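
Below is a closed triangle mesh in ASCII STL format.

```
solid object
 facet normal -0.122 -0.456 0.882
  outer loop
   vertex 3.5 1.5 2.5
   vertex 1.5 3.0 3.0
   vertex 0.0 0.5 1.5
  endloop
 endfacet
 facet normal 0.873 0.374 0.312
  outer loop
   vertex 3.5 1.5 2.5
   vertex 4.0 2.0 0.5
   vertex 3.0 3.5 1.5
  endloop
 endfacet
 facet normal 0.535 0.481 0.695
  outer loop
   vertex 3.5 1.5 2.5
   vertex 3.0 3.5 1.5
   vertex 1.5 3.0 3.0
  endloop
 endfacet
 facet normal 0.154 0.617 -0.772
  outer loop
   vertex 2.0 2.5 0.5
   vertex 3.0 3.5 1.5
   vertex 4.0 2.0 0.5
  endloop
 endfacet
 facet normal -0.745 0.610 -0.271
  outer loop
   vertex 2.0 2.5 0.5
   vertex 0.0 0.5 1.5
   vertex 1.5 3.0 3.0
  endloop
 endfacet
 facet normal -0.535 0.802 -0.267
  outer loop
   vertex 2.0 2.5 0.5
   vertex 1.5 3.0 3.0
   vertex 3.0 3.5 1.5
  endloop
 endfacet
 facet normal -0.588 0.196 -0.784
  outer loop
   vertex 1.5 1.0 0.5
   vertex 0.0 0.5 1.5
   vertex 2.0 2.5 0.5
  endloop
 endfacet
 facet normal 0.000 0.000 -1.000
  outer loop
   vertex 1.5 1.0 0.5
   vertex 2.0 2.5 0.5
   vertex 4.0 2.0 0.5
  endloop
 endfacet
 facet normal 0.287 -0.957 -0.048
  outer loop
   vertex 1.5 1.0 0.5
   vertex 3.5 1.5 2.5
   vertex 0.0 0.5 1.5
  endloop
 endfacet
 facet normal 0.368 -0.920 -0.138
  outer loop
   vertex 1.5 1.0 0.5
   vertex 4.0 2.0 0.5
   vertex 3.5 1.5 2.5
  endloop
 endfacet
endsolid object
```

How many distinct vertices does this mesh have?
7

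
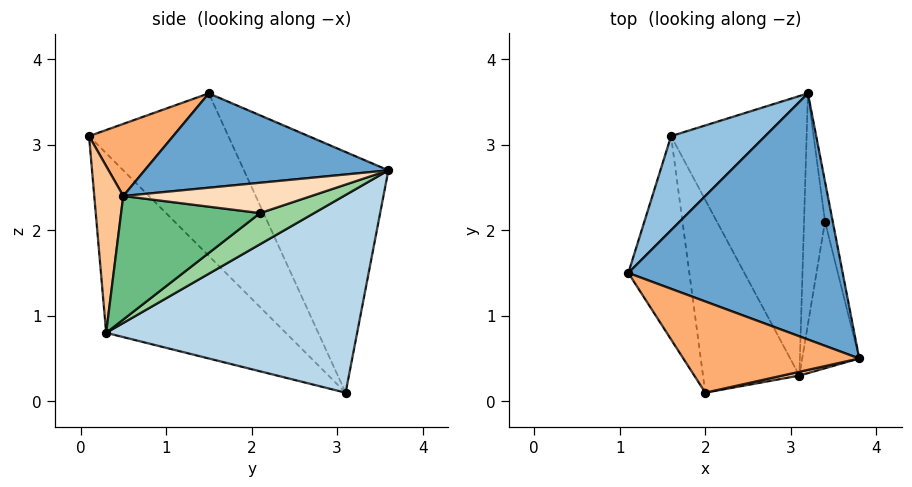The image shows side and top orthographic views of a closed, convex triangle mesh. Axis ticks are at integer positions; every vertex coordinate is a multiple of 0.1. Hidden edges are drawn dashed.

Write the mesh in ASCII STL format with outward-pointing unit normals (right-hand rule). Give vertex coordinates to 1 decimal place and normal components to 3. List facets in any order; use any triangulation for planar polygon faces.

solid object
 facet normal 0.403 -0.011 0.915
  outer loop
   vertex 3.2 3.6 2.7
   vertex 1.1 1.5 3.6
   vertex 3.8 0.5 2.4
  endloop
 endfacet
 facet normal -0.630 0.736 0.246
  outer loop
   vertex 1.6 3.1 0.1
   vertex 1.1 1.5 3.6
   vertex 3.2 3.6 2.7
  endloop
 endfacet
 facet normal 0.790 0.288 -0.541
  outer loop
   vertex 3.1 0.3 0.8
   vertex 1.6 3.1 0.1
   vertex 3.2 3.6 2.7
  endloop
 endfacet
 facet normal -0.845 -0.430 -0.317
  outer loop
   vertex 2.0 0.1 3.1
   vertex 1.1 1.5 3.6
   vertex 1.6 3.1 0.1
  endloop
 endfacet
 facet normal -0.759 -0.508 -0.407
  outer loop
   vertex 2.0 0.1 3.1
   vertex 1.6 3.1 0.1
   vertex 3.1 0.3 0.8
  endloop
 endfacet
 facet normal 0.378 -0.086 0.922
  outer loop
   vertex 2.0 0.1 3.1
   vertex 3.8 0.5 2.4
   vertex 1.1 1.5 3.6
  endloop
 endfacet
 facet normal 0.225 -0.974 0.023
  outer loop
   vertex 2.0 0.1 3.1
   vertex 3.1 0.3 0.8
   vertex 3.8 0.5 2.4
  endloop
 endfacet
 facet normal 0.948 0.207 -0.241
  outer loop
   vertex 3.4 2.1 2.2
   vertex 3.2 3.6 2.7
   vertex 3.8 0.5 2.4
  endloop
 endfacet
 facet normal 0.894 0.172 -0.413
  outer loop
   vertex 3.4 2.1 2.2
   vertex 3.8 0.5 2.4
   vertex 3.1 0.3 0.8
  endloop
 endfacet
 facet normal 0.795 0.285 -0.536
  outer loop
   vertex 3.4 2.1 2.2
   vertex 3.1 0.3 0.8
   vertex 3.2 3.6 2.7
  endloop
 endfacet
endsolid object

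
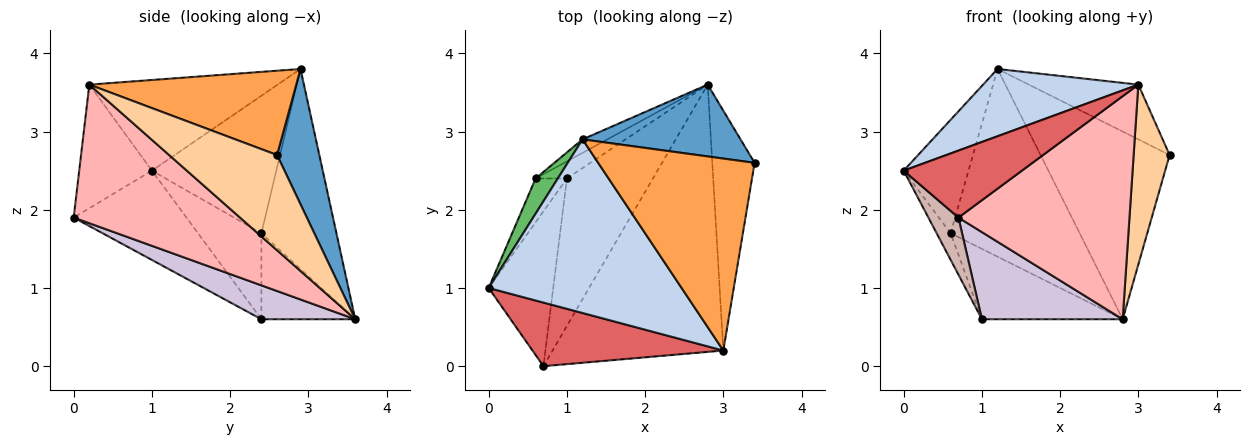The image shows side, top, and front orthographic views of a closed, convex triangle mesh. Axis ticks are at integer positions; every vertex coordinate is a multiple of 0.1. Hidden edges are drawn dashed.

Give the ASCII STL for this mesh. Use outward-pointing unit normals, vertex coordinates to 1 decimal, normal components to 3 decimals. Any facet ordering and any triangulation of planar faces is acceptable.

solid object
 facet normal 0.293 0.893 0.342
  outer loop
   vertex 2.8 3.6 0.6
   vertex 1.2 2.9 3.8
   vertex 3.4 2.6 2.7
  endloop
 endfacet
 facet normal -0.401 -0.331 0.854
  outer loop
   vertex 3.0 0.2 3.6
   vertex 1.2 2.9 3.8
   vertex 0.0 1.0 2.5
  endloop
 endfacet
 facet normal 0.460 0.243 0.854
  outer loop
   vertex 3.0 0.2 3.6
   vertex 3.4 2.6 2.7
   vertex 1.2 2.9 3.8
  endloop
 endfacet
 facet normal 0.874 -0.291 -0.389
  outer loop
   vertex 3.0 0.2 3.6
   vertex 2.8 3.6 0.6
   vertex 3.4 2.6 2.7
  endloop
 endfacet
 facet normal -0.878 0.457 0.142
  outer loop
   vertex 0.6 2.4 1.7
   vertex 0.0 1.0 2.5
   vertex 1.2 2.9 3.8
  endloop
 endfacet
 facet normal -0.502 0.863 -0.062
  outer loop
   vertex 0.6 2.4 1.7
   vertex 1.2 2.9 3.8
   vertex 2.8 3.6 0.6
  endloop
 endfacet
 facet normal -0.407 -0.662 0.629
  outer loop
   vertex 0.7 0.0 1.9
   vertex 3.0 0.2 3.6
   vertex 0.0 1.0 2.5
  endloop
 endfacet
 facet normal 0.529 -0.544 -0.652
  outer loop
   vertex 0.7 0.0 1.9
   vertex 2.8 3.6 0.6
   vertex 3.0 0.2 3.6
  endloop
 endfacet
 facet normal -0.544 0.816 -0.198
  outer loop
   vertex 1.0 2.4 0.6
   vertex 0.6 2.4 1.7
   vertex 2.8 3.6 0.6
  endloop
 endfacet
 facet normal 0.321 -0.482 -0.815
  outer loop
   vertex 1.0 2.4 0.6
   vertex 2.8 3.6 0.6
   vertex 0.7 0.0 1.9
  endloop
 endfacet
 facet normal -0.920 0.203 -0.335
  outer loop
   vertex 1.0 2.4 0.6
   vertex 0.0 1.0 2.5
   vertex 0.6 2.4 1.7
  endloop
 endfacet
 facet normal -0.792 -0.211 -0.573
  outer loop
   vertex 1.0 2.4 0.6
   vertex 0.7 0.0 1.9
   vertex 0.0 1.0 2.5
  endloop
 endfacet
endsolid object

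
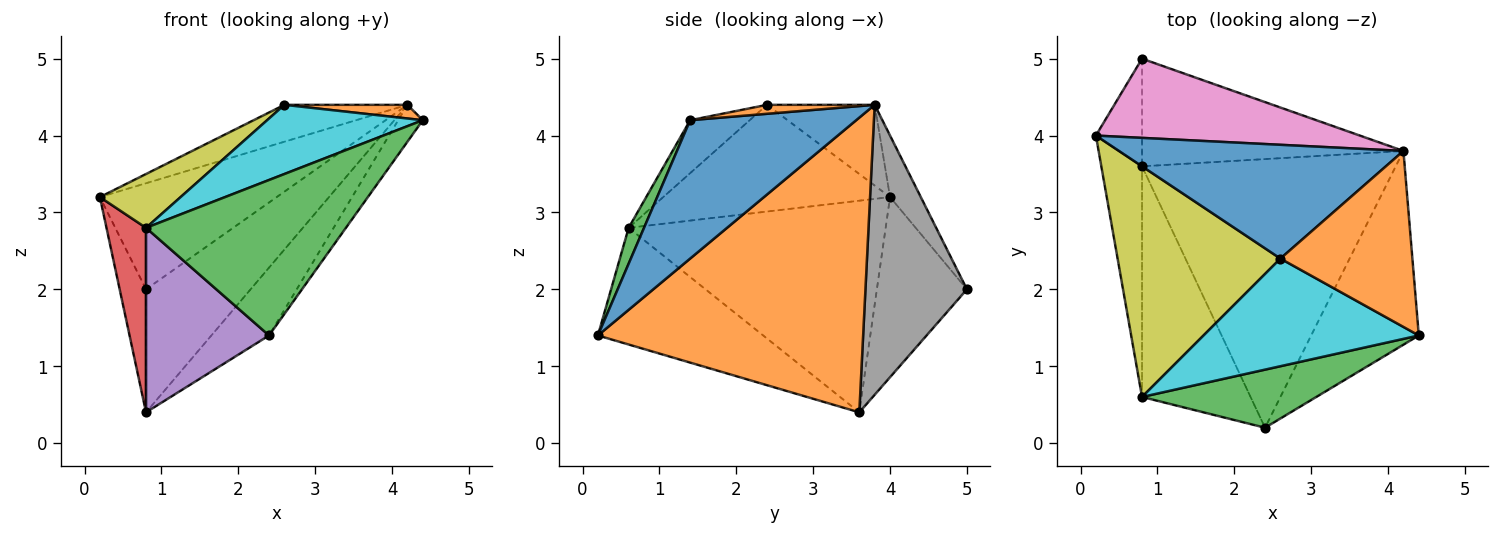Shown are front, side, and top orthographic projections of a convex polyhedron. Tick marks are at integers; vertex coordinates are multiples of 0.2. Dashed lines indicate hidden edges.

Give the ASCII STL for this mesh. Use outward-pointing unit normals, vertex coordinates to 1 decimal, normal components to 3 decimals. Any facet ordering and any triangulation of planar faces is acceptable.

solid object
 facet normal 0.784 0.116 -0.610
  outer loop
   vertex 4.2 3.8 4.4
   vertex 4.4 1.4 4.2
   vertex 2.4 0.2 1.4
  endloop
 endfacet
 facet normal 0.748 0.163 -0.644
  outer loop
   vertex 4.2 3.8 4.4
   vertex 2.4 0.2 1.4
   vertex 0.8 3.6 0.4
  endloop
 endfacet
 facet normal 0.072 -0.934 0.349
  outer loop
   vertex 0.8 0.6 2.8
   vertex 2.4 0.2 1.4
   vertex 4.4 1.4 4.2
  endloop
 endfacet
 facet normal -0.971 -0.149 -0.187
  outer loop
   vertex 0.8 0.6 2.8
   vertex 0.2 4.0 3.2
   vertex 0.8 3.6 0.4
  endloop
 endfacet
 facet normal -0.643 -0.478 -0.598
  outer loop
   vertex 0.8 0.6 2.8
   vertex 0.8 3.6 0.4
   vertex 2.4 0.2 1.4
  endloop
 endfacet
 facet normal -0.932 0.273 -0.239
  outer loop
   vertex 0.8 5.0 2.0
   vertex 0.8 3.6 0.4
   vertex 0.2 4.0 3.2
  endloop
 endfacet
 facet normal -0.138 0.794 0.592
  outer loop
   vertex 0.8 5.0 2.0
   vertex 0.2 4.0 3.2
   vertex 4.2 3.8 4.4
  endloop
 endfacet
 facet normal 0.590 0.608 -0.532
  outer loop
   vertex 0.8 5.0 2.0
   vertex 4.2 3.8 4.4
   vertex 0.8 3.6 0.4
  endloop
 endfacet
 facet normal -0.538 -0.192 0.821
  outer loop
   vertex 2.6 2.4 4.4
   vertex 0.2 4.0 3.2
   vertex 0.8 0.6 2.8
  endloop
 endfacet
 facet normal -0.203 -0.530 0.824
  outer loop
   vertex 2.6 2.4 4.4
   vertex 0.8 0.6 2.8
   vertex 4.4 1.4 4.2
  endloop
 endfacet
 facet normal -0.261 0.298 0.918
  outer loop
   vertex 2.6 2.4 4.4
   vertex 4.2 3.8 4.4
   vertex 0.2 4.0 3.2
  endloop
 endfacet
 facet normal 0.068 -0.077 0.995
  outer loop
   vertex 2.6 2.4 4.4
   vertex 4.4 1.4 4.2
   vertex 4.2 3.8 4.4
  endloop
 endfacet
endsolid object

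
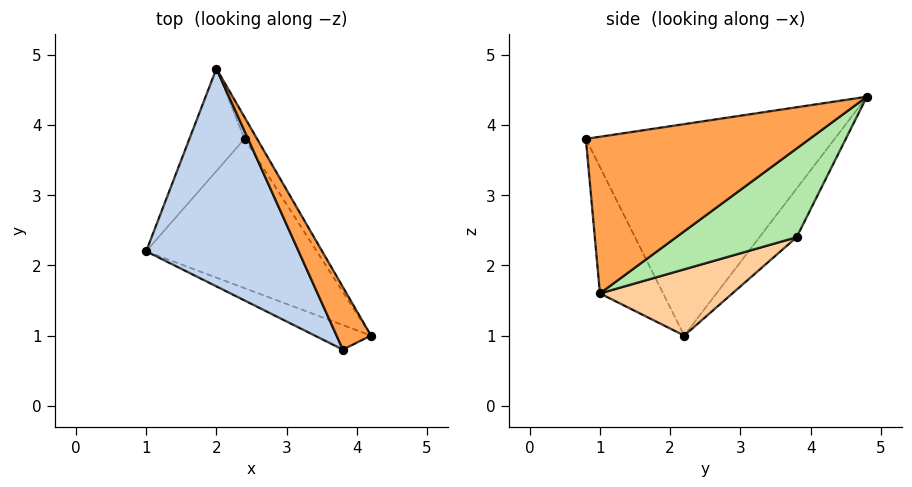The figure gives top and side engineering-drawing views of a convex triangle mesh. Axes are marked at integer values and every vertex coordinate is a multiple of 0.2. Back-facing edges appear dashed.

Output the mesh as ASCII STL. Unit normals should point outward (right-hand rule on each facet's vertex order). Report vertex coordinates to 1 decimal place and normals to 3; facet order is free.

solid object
 facet normal -0.324 -0.935 -0.144
  outer loop
   vertex 3.8 0.8 3.8
   vertex 1.0 2.2 1.0
   vertex 4.2 1.0 1.6
  endloop
 endfacet
 facet normal -0.739 -0.412 0.533
  outer loop
   vertex 3.8 0.8 3.8
   vertex 2.0 4.8 4.4
   vertex 1.0 2.2 1.0
  endloop
 endfacet
 facet normal 0.905 0.377 0.199
  outer loop
   vertex 3.8 0.8 3.8
   vertex 4.2 1.0 1.6
   vertex 2.0 4.8 4.4
  endloop
 endfacet
 facet normal 0.324 0.447 -0.834
  outer loop
   vertex 2.4 3.8 2.4
   vertex 4.2 1.0 1.6
   vertex 1.0 2.2 1.0
  endloop
 endfacet
 facet normal -0.416 0.777 -0.472
  outer loop
   vertex 2.4 3.8 2.4
   vertex 1.0 2.2 1.0
   vertex 2.0 4.8 4.4
  endloop
 endfacet
 facet normal 0.820 0.560 -0.116
  outer loop
   vertex 2.4 3.8 2.4
   vertex 2.0 4.8 4.4
   vertex 4.2 1.0 1.6
  endloop
 endfacet
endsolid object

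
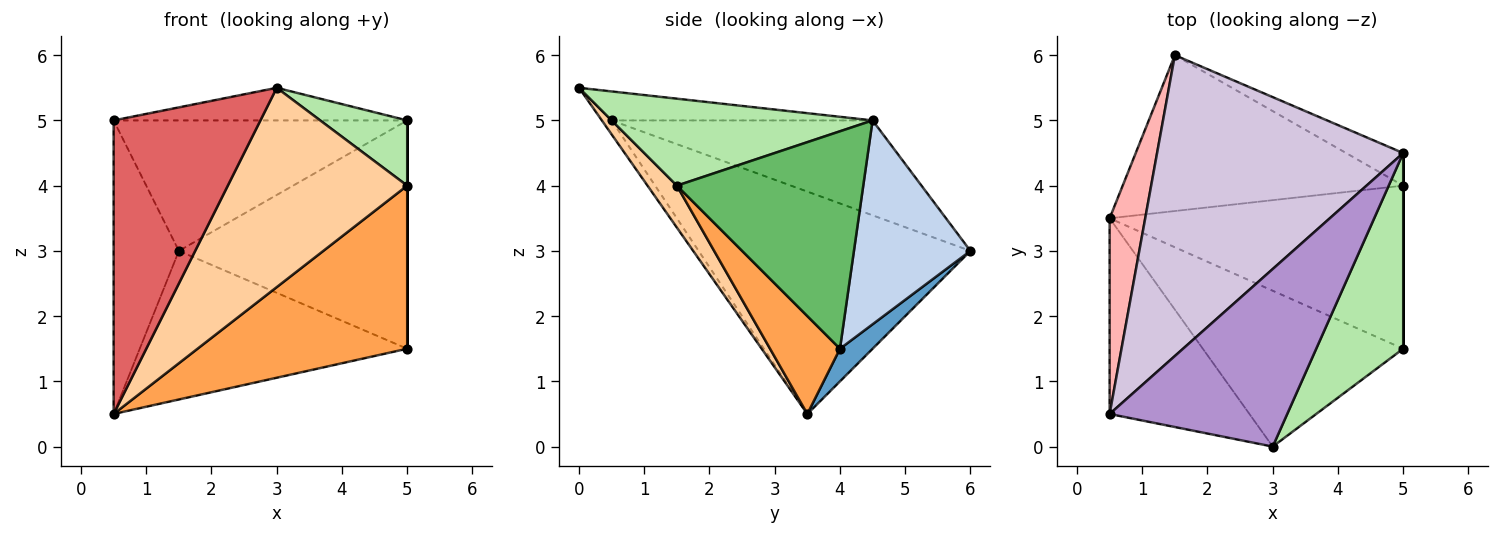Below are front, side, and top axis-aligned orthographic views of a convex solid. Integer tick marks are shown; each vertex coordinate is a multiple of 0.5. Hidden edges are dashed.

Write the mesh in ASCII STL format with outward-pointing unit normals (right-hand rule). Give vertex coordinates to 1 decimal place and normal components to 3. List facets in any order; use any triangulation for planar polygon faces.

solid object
 facet normal 0.084 0.688 -0.721
  outer loop
   vertex 1.5 6.0 3.0
   vertex 5.0 4.0 1.5
   vertex 0.5 3.5 0.5
  endloop
 endfacet
 facet normal 0.451 0.884 -0.126
  outer loop
   vertex 5.0 4.5 5.0
   vertex 5.0 4.0 1.5
   vertex 1.5 6.0 3.0
  endloop
 endfacet
 facet normal 0.229 -0.688 -0.688
  outer loop
   vertex 5.0 1.5 4.0
   vertex 0.5 3.5 0.5
   vertex 5.0 4.0 1.5
  endloop
 endfacet
 facet normal 0.128 -0.781 -0.611
  outer loop
   vertex 5.0 1.5 4.0
   vertex 3.0 0.0 5.5
   vertex 0.5 3.5 0.5
  endloop
 endfacet
 facet normal 1.000 0.000 0.000
  outer loop
   vertex 5.0 1.5 4.0
   vertex 5.0 4.0 1.5
   vertex 5.0 4.5 5.0
  endloop
 endfacet
 facet normal 0.688 -0.229 0.688
  outer loop
   vertex 5.0 1.5 4.0
   vertex 5.0 4.5 5.0
   vertex 3.0 0.0 5.5
  endloop
 endfacet
 facet normal -0.055 -0.831 -0.554
  outer loop
   vertex 0.5 0.5 5.0
   vertex 0.5 3.5 0.5
   vertex 3.0 0.0 5.5
  endloop
 endfacet
 facet normal -0.961 0.231 0.154
  outer loop
   vertex 0.5 0.5 5.0
   vertex 1.5 6.0 3.0
   vertex 0.5 3.5 0.5
  endloop
 endfacet
 facet normal -0.159 0.178 0.971
  outer loop
   vertex 0.5 0.5 5.0
   vertex 3.0 0.0 5.5
   vertex 5.0 4.5 5.0
  endloop
 endfacet
 facet normal -0.333 0.375 0.865
  outer loop
   vertex 0.5 0.5 5.0
   vertex 5.0 4.5 5.0
   vertex 1.5 6.0 3.0
  endloop
 endfacet
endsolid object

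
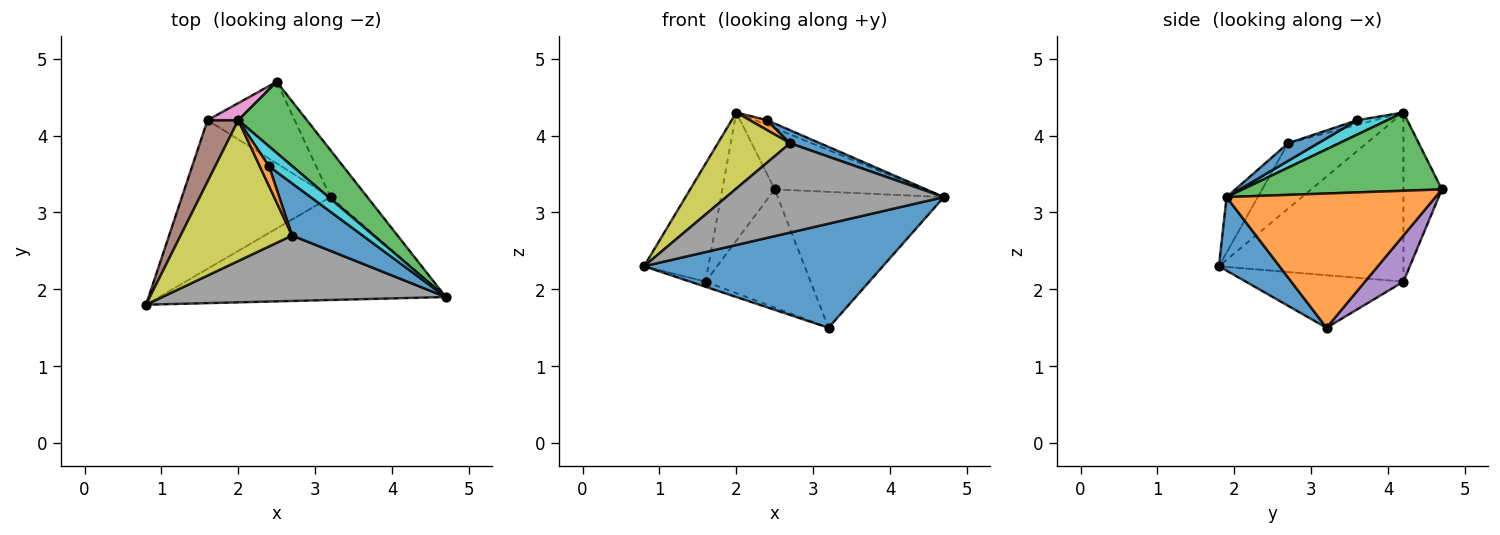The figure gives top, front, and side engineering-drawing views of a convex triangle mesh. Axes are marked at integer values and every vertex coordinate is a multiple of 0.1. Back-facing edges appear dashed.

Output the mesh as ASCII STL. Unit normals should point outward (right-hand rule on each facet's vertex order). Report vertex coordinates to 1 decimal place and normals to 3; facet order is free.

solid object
 facet normal 0.178 -0.700 -0.692
  outer loop
   vertex 3.2 3.2 1.5
   vertex 4.7 1.9 3.2
   vertex 0.8 1.8 2.3
  endloop
 endfacet
 facet normal 0.765 0.609 -0.210
  outer loop
   vertex 3.2 3.2 1.5
   vertex 2.5 4.7 3.3
   vertex 4.7 1.9 3.2
  endloop
 endfacet
 facet normal 0.654 0.493 0.574
  outer loop
   vertex 2.0 4.2 4.3
   vertex 4.7 1.9 3.2
   vertex 2.5 4.7 3.3
  endloop
 endfacet
 facet normal -0.333 0.032 -0.942
  outer loop
   vertex 1.6 4.2 2.1
   vertex 3.2 3.2 1.5
   vertex 0.8 1.8 2.3
  endloop
 endfacet
 facet normal 0.288 0.788 -0.544
  outer loop
   vertex 1.6 4.2 2.1
   vertex 2.5 4.7 3.3
   vertex 3.2 3.2 1.5
  endloop
 endfacet
 facet normal -0.931 0.324 0.169
  outer loop
   vertex 1.6 4.2 2.1
   vertex 0.8 1.8 2.3
   vertex 2.0 4.2 4.3
  endloop
 endfacet
 facet normal -0.588 0.802 0.107
  outer loop
   vertex 1.6 4.2 2.1
   vertex 2.0 4.2 4.3
   vertex 2.5 4.7 3.3
  endloop
 endfacet
 facet normal -0.115 -0.801 0.587
  outer loop
   vertex 2.7 2.7 3.9
   vertex 0.8 1.8 2.3
   vertex 4.7 1.9 3.2
  endloop
 endfacet
 facet normal -0.458 -0.422 0.782
  outer loop
   vertex 2.7 2.7 3.9
   vertex 2.0 4.2 4.3
   vertex 0.8 1.8 2.3
  endloop
 endfacet
 facet normal 0.513 0.203 0.834
  outer loop
   vertex 2.4 3.6 4.2
   vertex 4.7 1.9 3.2
   vertex 2.0 4.2 4.3
  endloop
 endfacet
 facet normal 0.236 -0.236 0.943
  outer loop
   vertex 2.4 3.6 4.2
   vertex 2.7 2.7 3.9
   vertex 4.7 1.9 3.2
  endloop
 endfacet
 facet normal -0.408 -0.408 0.816
  outer loop
   vertex 2.4 3.6 4.2
   vertex 2.0 4.2 4.3
   vertex 2.7 2.7 3.9
  endloop
 endfacet
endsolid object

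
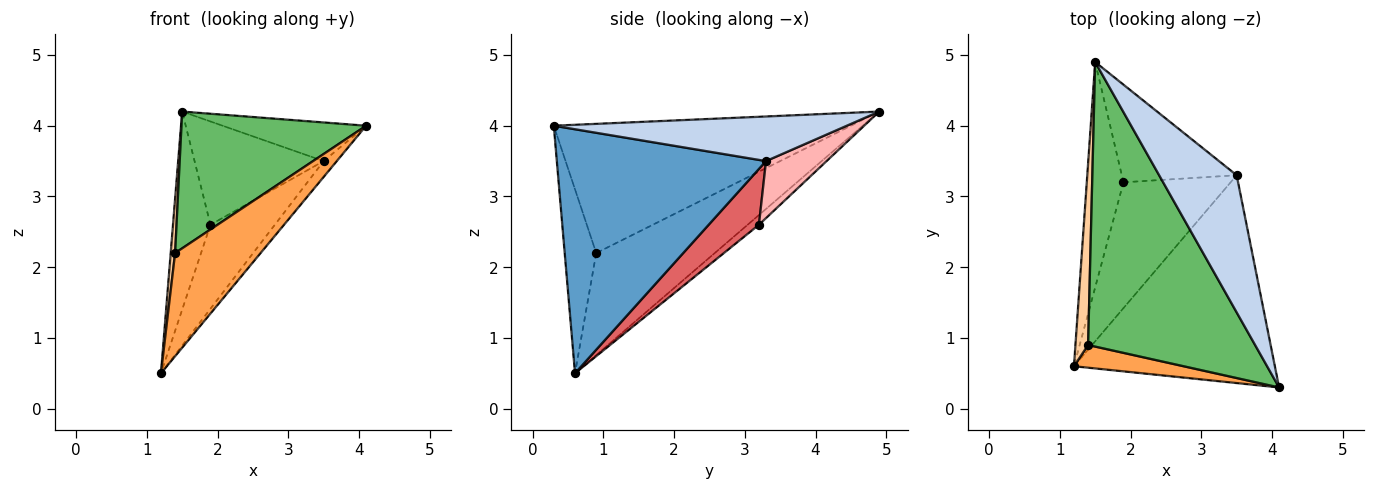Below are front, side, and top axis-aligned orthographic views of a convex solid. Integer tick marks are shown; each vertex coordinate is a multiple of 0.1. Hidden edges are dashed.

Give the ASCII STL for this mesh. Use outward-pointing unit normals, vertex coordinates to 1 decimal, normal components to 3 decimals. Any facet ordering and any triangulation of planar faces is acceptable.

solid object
 facet normal 0.771 0.048 -0.635
  outer loop
   vertex 3.5 3.3 3.5
   vertex 4.1 0.3 4.0
   vertex 1.2 0.6 0.5
  endloop
 endfacet
 facet normal 0.484 0.237 0.842
  outer loop
   vertex 3.5 3.3 3.5
   vertex 1.5 4.9 4.2
   vertex 4.1 0.3 4.0
  endloop
 endfacet
 facet normal -0.339 -0.919 0.202
  outer loop
   vertex 1.4 0.9 2.2
   vertex 1.2 0.6 0.5
   vertex 4.1 0.3 4.0
  endloop
 endfacet
 facet normal -0.992 -0.037 0.123
  outer loop
   vertex 1.4 0.9 2.2
   vertex 1.5 4.9 4.2
   vertex 1.2 0.6 0.5
  endloop
 endfacet
 facet normal -0.572 -0.355 0.739
  outer loop
   vertex 1.4 0.9 2.2
   vertex 4.1 0.3 4.0
   vertex 1.5 4.9 4.2
  endloop
 endfacet
 facet normal -0.195 0.648 -0.737
  outer loop
   vertex 1.9 3.2 2.6
   vertex 1.2 0.6 0.5
   vertex 1.5 4.9 4.2
  endloop
 endfacet
 facet normal 0.397 0.509 -0.763
  outer loop
   vertex 1.9 3.2 2.6
   vertex 3.5 3.3 3.5
   vertex 1.2 0.6 0.5
  endloop
 endfacet
 facet normal 0.323 0.688 -0.650
  outer loop
   vertex 1.9 3.2 2.6
   vertex 1.5 4.9 4.2
   vertex 3.5 3.3 3.5
  endloop
 endfacet
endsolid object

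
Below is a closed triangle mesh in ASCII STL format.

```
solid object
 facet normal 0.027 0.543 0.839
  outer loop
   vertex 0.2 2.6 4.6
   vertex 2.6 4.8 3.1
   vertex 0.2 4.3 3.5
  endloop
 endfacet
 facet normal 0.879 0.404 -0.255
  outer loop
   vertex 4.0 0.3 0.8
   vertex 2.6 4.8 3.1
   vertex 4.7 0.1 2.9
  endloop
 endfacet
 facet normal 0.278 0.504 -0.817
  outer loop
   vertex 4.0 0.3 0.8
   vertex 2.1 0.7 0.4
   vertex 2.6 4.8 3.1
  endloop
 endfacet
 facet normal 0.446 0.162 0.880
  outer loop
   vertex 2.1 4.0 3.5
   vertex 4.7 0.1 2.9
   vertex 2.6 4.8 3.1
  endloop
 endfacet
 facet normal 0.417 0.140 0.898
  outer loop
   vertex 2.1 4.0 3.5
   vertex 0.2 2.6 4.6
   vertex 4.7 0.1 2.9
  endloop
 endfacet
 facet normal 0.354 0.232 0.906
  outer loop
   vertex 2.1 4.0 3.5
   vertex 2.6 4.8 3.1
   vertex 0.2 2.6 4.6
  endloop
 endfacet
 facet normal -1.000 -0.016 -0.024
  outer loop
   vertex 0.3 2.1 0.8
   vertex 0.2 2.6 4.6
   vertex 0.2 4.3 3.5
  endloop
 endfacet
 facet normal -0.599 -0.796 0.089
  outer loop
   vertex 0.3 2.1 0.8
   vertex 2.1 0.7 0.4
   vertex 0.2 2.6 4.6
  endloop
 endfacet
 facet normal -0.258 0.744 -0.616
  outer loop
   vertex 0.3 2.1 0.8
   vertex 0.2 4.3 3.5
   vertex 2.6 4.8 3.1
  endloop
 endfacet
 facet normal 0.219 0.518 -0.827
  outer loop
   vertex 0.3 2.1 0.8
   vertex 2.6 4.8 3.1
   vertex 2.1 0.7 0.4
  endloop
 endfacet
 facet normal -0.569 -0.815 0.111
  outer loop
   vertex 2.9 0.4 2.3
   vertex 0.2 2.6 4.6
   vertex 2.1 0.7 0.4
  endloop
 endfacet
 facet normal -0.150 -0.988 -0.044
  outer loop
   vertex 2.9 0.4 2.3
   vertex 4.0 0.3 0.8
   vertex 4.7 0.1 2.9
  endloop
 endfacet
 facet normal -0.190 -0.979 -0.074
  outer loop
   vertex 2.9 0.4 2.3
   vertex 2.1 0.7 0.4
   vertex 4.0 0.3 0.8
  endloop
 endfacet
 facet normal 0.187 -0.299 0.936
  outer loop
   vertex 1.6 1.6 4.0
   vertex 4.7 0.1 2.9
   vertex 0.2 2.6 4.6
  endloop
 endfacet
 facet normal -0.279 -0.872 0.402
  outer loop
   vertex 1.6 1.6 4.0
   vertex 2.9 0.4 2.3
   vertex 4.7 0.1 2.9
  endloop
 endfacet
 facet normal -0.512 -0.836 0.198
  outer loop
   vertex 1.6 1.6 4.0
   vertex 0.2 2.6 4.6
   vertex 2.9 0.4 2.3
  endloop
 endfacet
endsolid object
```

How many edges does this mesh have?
24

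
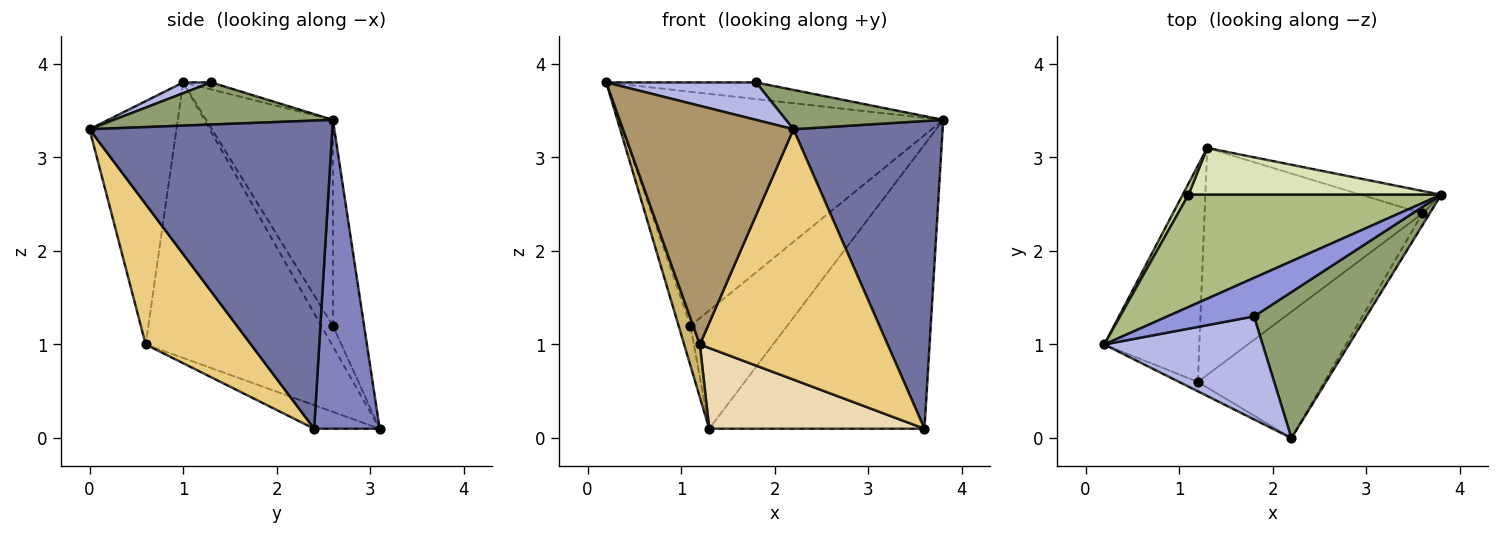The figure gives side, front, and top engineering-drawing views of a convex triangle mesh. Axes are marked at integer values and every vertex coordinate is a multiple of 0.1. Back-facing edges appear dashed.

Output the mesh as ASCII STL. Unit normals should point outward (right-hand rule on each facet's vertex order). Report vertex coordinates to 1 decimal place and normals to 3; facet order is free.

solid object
 facet normal 0.852 -0.523 -0.020
  outer loop
   vertex 3.6 2.4 0.1
   vertex 3.8 2.6 3.4
   vertex 2.2 0.0 3.3
  endloop
 endfacet
 facet normal 0.290 0.954 -0.075
  outer loop
   vertex 3.6 2.4 0.1
   vertex 1.3 3.1 0.1
   vertex 3.8 2.6 3.4
  endloop
 endfacet
 facet normal -0.074 0.396 0.915
  outer loop
   vertex 1.8 1.3 3.8
   vertex 3.8 2.6 3.4
   vertex 0.2 1.0 3.8
  endloop
 endfacet
 facet normal 0.064 -0.341 0.938
  outer loop
   vertex 1.8 1.3 3.8
   vertex 0.2 1.0 3.8
   vertex 2.2 0.0 3.3
  endloop
 endfacet
 facet normal 0.340 -0.244 0.908
  outer loop
   vertex 1.8 1.3 3.8
   vertex 2.2 0.0 3.3
   vertex 3.8 2.6 3.4
  endloop
 endfacet
 facet normal -0.333 0.850 0.408
  outer loop
   vertex 1.1 2.6 1.2
   vertex 0.2 1.0 3.8
   vertex 3.8 2.6 3.4
  endloop
 endfacet
 facet normal -0.686 0.701 0.194
  outer loop
   vertex 1.1 2.6 1.2
   vertex 1.3 3.1 0.1
   vertex 0.2 1.0 3.8
  endloop
 endfacet
 facet normal -0.287 0.891 0.353
  outer loop
   vertex 1.1 2.6 1.2
   vertex 3.8 2.6 3.4
   vertex 1.3 3.1 0.1
  endloop
 endfacet
 facet normal -0.454 -0.890 -0.035
  outer loop
   vertex 1.2 0.6 1.0
   vertex 2.2 0.0 3.3
   vertex 0.2 1.0 3.8
  endloop
 endfacet
 facet normal -0.942 -0.079 -0.325
  outer loop
   vertex 1.2 0.6 1.0
   vertex 0.2 1.0 3.8
   vertex 1.3 3.1 0.1
  endloop
 endfacet
 facet normal 0.448 -0.798 -0.403
  outer loop
   vertex 1.2 0.6 1.0
   vertex 3.6 2.4 0.1
   vertex 2.2 0.0 3.3
  endloop
 endfacet
 facet normal -0.101 -0.333 -0.937
  outer loop
   vertex 1.2 0.6 1.0
   vertex 1.3 3.1 0.1
   vertex 3.6 2.4 0.1
  endloop
 endfacet
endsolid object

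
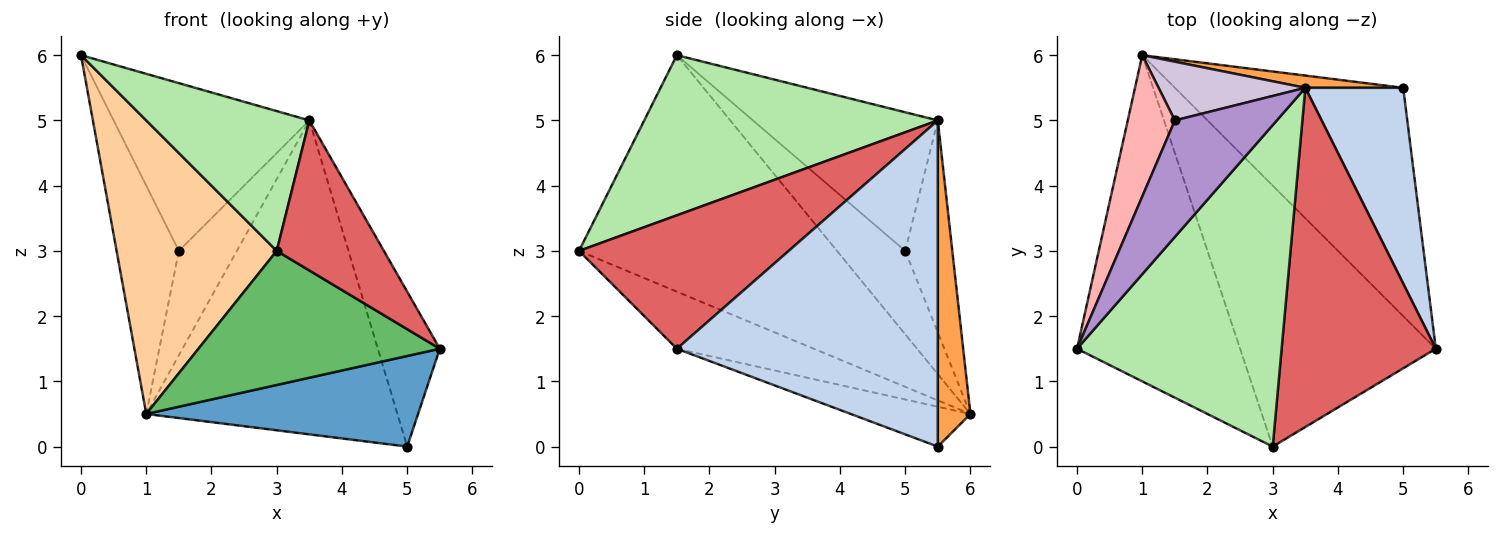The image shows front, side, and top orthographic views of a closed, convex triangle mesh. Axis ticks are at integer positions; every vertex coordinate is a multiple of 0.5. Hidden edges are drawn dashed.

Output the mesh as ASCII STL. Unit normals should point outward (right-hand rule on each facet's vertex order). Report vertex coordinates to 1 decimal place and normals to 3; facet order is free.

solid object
 facet normal -0.160 -0.364 -0.917
  outer loop
   vertex 5.0 5.5 0.0
   vertex 5.5 1.5 1.5
   vertex 1.0 6.0 0.5
  endloop
 endfacet
 facet normal 0.934 0.222 0.280
  outer loop
   vertex 3.5 5.5 5.0
   vertex 5.5 1.5 1.5
   vertex 5.0 5.5 0.0
  endloop
 endfacet
 facet normal 0.129 0.991 0.039
  outer loop
   vertex 3.5 5.5 5.0
   vertex 5.0 5.5 0.0
   vertex 1.0 6.0 0.5
  endloop
 endfacet
 facet normal -0.733 -0.455 -0.506
  outer loop
   vertex 3.0 0.0 3.0
   vertex 0.0 1.5 6.0
   vertex 1.0 6.0 0.5
  endloop
 endfacet
 facet normal -0.251 -0.442 -0.861
  outer loop
   vertex 3.0 0.0 3.0
   vertex 1.0 6.0 0.5
   vertex 5.5 1.5 1.5
  endloop
 endfacet
 facet normal 0.583 -0.324 0.745
  outer loop
   vertex 3.0 0.0 3.0
   vertex 3.5 5.5 5.0
   vertex 0.0 1.5 6.0
  endloop
 endfacet
 facet normal 0.621 -0.317 0.717
  outer loop
   vertex 3.0 0.0 3.0
   vertex 5.5 1.5 1.5
   vertex 3.5 5.5 5.0
  endloop
 endfacet
 facet normal -0.682 0.622 0.385
  outer loop
   vertex 1.5 5.0 3.0
   vertex 1.0 6.0 0.5
   vertex 0.0 1.5 6.0
  endloop
 endfacet
 facet normal -0.613 0.649 0.451
  outer loop
   vertex 1.5 5.0 3.0
   vertex 0.0 1.5 6.0
   vertex 3.5 5.5 5.0
  endloop
 endfacet
 facet normal -0.578 0.711 0.400
  outer loop
   vertex 1.5 5.0 3.0
   vertex 3.5 5.5 5.0
   vertex 1.0 6.0 0.5
  endloop
 endfacet
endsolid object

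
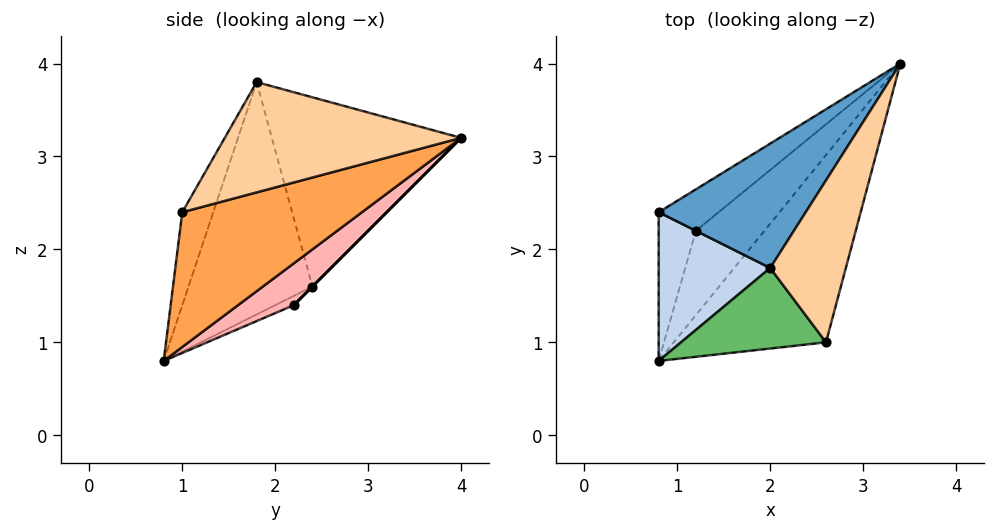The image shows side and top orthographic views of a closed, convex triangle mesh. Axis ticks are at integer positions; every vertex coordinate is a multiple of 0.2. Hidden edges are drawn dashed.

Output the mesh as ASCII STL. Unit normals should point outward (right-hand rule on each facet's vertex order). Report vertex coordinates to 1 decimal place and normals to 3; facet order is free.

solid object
 facet normal -0.656 0.557 0.510
  outer loop
   vertex 2.0 1.8 3.8
   vertex 3.4 4.0 3.2
   vertex 0.8 2.4 1.6
  endloop
 endfacet
 facet normal -0.881 -0.211 0.423
  outer loop
   vertex 2.0 1.8 3.8
   vertex 0.8 2.4 1.6
   vertex 0.8 0.8 0.8
  endloop
 endfacet
 facet normal 0.663 0.023 -0.748
  outer loop
   vertex 2.6 1.0 2.4
   vertex 0.8 0.8 0.8
   vertex 3.4 4.0 3.2
  endloop
 endfacet
 facet normal 0.773 -0.348 0.530
  outer loop
   vertex 2.6 1.0 2.4
   vertex 3.4 4.0 3.2
   vertex 2.0 1.8 3.8
  endloop
 endfacet
 facet normal -0.254 -0.883 0.396
  outer loop
   vertex 2.6 1.0 2.4
   vertex 2.0 1.8 3.8
   vertex 0.8 0.8 0.8
  endloop
 endfacet
 facet normal 0.000 0.707 -0.707
  outer loop
   vertex 1.2 2.2 1.4
   vertex 0.8 2.4 1.6
   vertex 3.4 4.0 3.2
  endloop
 endfacet
 facet normal -0.218 0.436 -0.873
  outer loop
   vertex 1.2 2.2 1.4
   vertex 0.8 0.8 0.8
   vertex 0.8 2.4 1.6
  endloop
 endfacet
 facet normal 0.509 0.212 -0.834
  outer loop
   vertex 1.2 2.2 1.4
   vertex 3.4 4.0 3.2
   vertex 0.8 0.8 0.8
  endloop
 endfacet
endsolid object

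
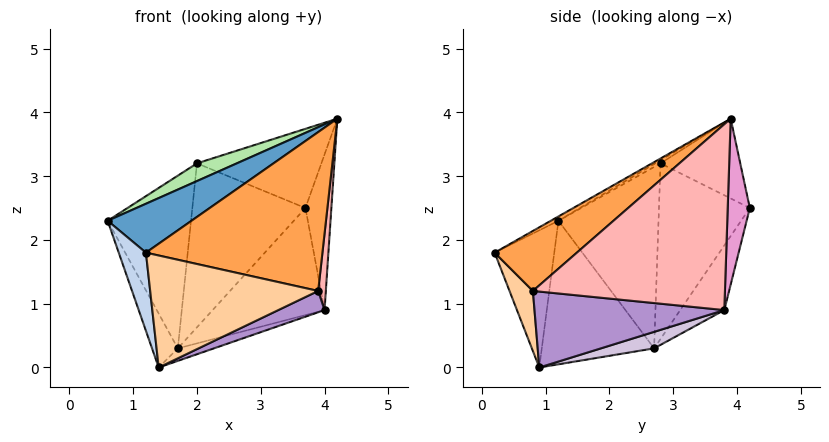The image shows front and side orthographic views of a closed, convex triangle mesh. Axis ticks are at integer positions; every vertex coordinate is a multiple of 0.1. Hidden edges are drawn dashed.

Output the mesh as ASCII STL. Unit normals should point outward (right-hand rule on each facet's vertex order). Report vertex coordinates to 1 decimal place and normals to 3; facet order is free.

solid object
 facet normal -0.042 -0.467 0.883
  outer loop
   vertex 1.2 0.2 1.8
   vertex 4.2 3.9 3.9
   vertex 0.6 1.2 2.3
  endloop
 endfacet
 facet normal -0.880 -0.401 -0.254
  outer loop
   vertex 1.4 0.9 0.0
   vertex 1.2 0.2 1.8
   vertex 0.6 1.2 2.3
  endloop
 endfacet
 facet normal 0.300 -0.643 0.705
  outer loop
   vertex 3.9 0.8 1.2
   vertex 4.2 3.9 3.9
   vertex 1.2 0.2 1.8
  endloop
 endfacet
 facet normal 0.129 -0.929 -0.347
  outer loop
   vertex 3.9 0.8 1.2
   vertex 1.2 0.2 1.8
   vertex 1.4 0.9 0.0
  endloop
 endfacet
 facet normal -0.915 0.210 -0.346
  outer loop
   vertex 1.7 2.7 0.3
   vertex 1.4 0.9 0.0
   vertex 0.6 1.2 2.3
  endloop
 endfacet
 facet normal -0.059 -0.450 0.891
  outer loop
   vertex 2.0 2.8 3.2
   vertex 0.6 1.2 2.3
   vertex 4.2 3.9 3.9
  endloop
 endfacet
 facet normal -0.767 0.639 0.057
  outer loop
   vertex 2.0 2.8 3.2
   vertex 1.7 2.7 0.3
   vertex 0.6 1.2 2.3
  endloop
 endfacet
 facet normal 0.997 -0.040 -0.065
  outer loop
   vertex 4.0 3.8 0.9
   vertex 4.2 3.9 3.9
   vertex 3.9 0.8 1.2
  endloop
 endfacet
 facet normal 0.427 -0.104 -0.898
  outer loop
   vertex 4.0 3.8 0.9
   vertex 3.9 0.8 1.2
   vertex 1.4 0.9 0.0
  endloop
 endfacet
 facet normal 0.191 0.130 -0.973
  outer loop
   vertex 4.0 3.8 0.9
   vertex 1.4 0.9 0.0
   vertex 1.7 2.7 0.3
  endloop
 endfacet
 facet normal -0.506 0.789 0.350
  outer loop
   vertex 3.7 4.2 2.5
   vertex 2.0 2.8 3.2
   vertex 4.2 3.9 3.9
  endloop
 endfacet
 facet normal -0.626 0.779 0.038
  outer loop
   vertex 3.7 4.2 2.5
   vertex 1.7 2.7 0.3
   vertex 2.0 2.8 3.2
  endloop
 endfacet
 facet normal 0.647 0.759 -0.068
  outer loop
   vertex 3.7 4.2 2.5
   vertex 4.2 3.9 3.9
   vertex 4.0 3.8 0.9
  endloop
 endfacet
 facet normal -0.351 0.891 -0.289
  outer loop
   vertex 3.7 4.2 2.5
   vertex 4.0 3.8 0.9
   vertex 1.7 2.7 0.3
  endloop
 endfacet
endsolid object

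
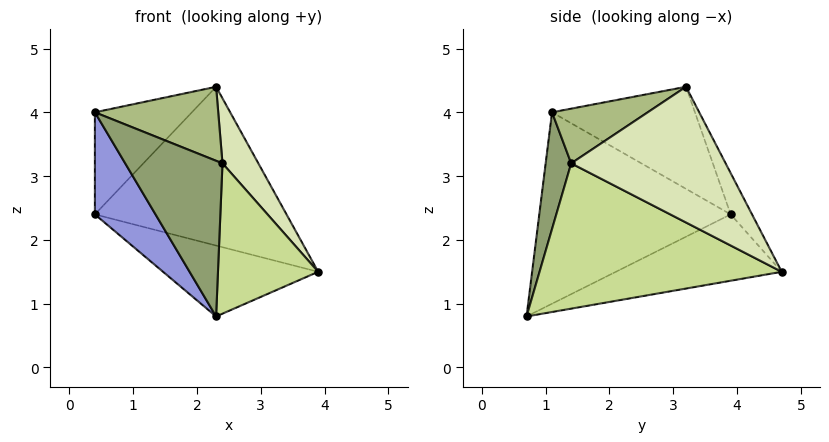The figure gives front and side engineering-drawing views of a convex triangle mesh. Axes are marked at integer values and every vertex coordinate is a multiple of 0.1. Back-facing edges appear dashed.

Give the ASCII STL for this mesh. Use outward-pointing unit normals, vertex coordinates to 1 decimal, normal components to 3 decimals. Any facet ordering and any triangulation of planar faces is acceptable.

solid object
 facet normal -0.298 0.279 -0.913
  outer loop
   vertex 2.3 0.7 0.8
   vertex 0.4 3.9 2.4
   vertex 3.9 4.7 1.5
  endloop
 endfacet
 facet normal -0.101 0.905 0.413
  outer loop
   vertex 2.3 3.2 4.4
   vertex 3.9 4.7 1.5
   vertex 0.4 3.9 2.4
  endloop
 endfacet
 facet normal -0.843 -0.267 -0.467
  outer loop
   vertex 0.4 1.1 4.0
   vertex 0.4 3.9 2.4
   vertex 2.3 0.7 0.8
  endloop
 endfacet
 facet normal -0.590 0.401 0.701
  outer loop
   vertex 0.4 1.1 4.0
   vertex 2.3 3.2 4.4
   vertex 0.4 3.9 2.4
  endloop
 endfacet
 facet normal 0.245 -0.933 0.262
  outer loop
   vertex 2.4 1.4 3.2
   vertex 0.4 1.1 4.0
   vertex 2.3 0.7 0.8
  endloop
 endfacet
 facet normal 0.386 -0.497 0.777
  outer loop
   vertex 2.4 1.4 3.2
   vertex 2.3 3.2 4.4
   vertex 0.4 1.1 4.0
  endloop
 endfacet
 facet normal 0.922 -0.381 0.073
  outer loop
   vertex 2.4 1.4 3.2
   vertex 2.3 0.7 0.8
   vertex 3.9 4.7 1.5
  endloop
 endfacet
 facet normal 0.898 -0.208 0.388
  outer loop
   vertex 2.4 1.4 3.2
   vertex 3.9 4.7 1.5
   vertex 2.3 3.2 4.4
  endloop
 endfacet
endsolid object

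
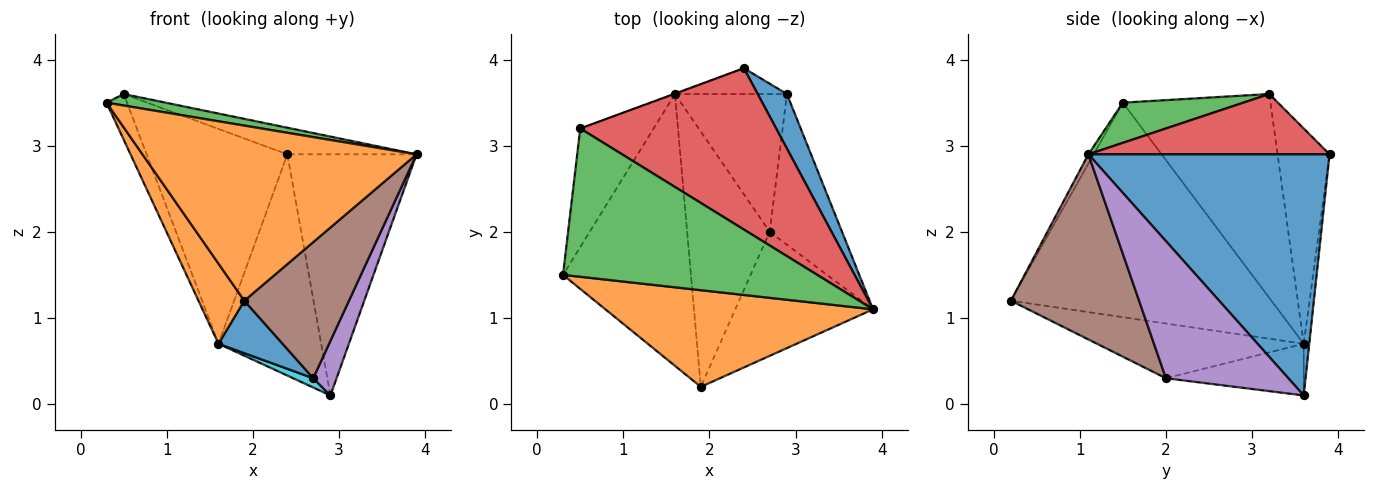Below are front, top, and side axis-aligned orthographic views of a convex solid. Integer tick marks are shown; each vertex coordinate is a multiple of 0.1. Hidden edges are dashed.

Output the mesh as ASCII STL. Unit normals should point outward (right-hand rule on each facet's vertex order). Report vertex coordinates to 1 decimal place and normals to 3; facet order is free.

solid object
 facet normal 0.876 0.470 0.106
  outer loop
   vertex 2.9 3.6 0.1
   vertex 2.4 3.9 2.9
   vertex 3.9 1.1 2.9
  endloop
 endfacet
 facet normal -0.017 -0.875 0.483
  outer loop
   vertex 1.9 0.2 1.2
   vertex 3.9 1.1 2.9
   vertex 0.3 1.5 3.5
  endloop
 endfacet
 facet normal 0.156 -0.076 0.985
  outer loop
   vertex 0.5 3.2 3.6
   vertex 0.3 1.5 3.5
   vertex 3.9 1.1 2.9
  endloop
 endfacet
 facet normal 0.291 0.156 0.944
  outer loop
   vertex 0.5 3.2 3.6
   vertex 3.9 1.1 2.9
   vertex 2.4 3.9 2.9
  endloop
 endfacet
 facet normal 0.872 -0.167 -0.460
  outer loop
   vertex 2.7 2.0 0.3
   vertex 2.9 3.6 0.1
   vertex 3.9 1.1 2.9
  endloop
 endfacet
 facet normal 0.671 -0.548 -0.499
  outer loop
   vertex 2.7 2.0 0.3
   vertex 3.9 1.1 2.9
   vertex 1.9 0.2 1.2
  endloop
 endfacet
 facet normal -0.053 0.992 -0.116
  outer loop
   vertex 1.6 3.6 0.7
   vertex 2.4 3.9 2.9
   vertex 2.9 3.6 0.1
  endloop
 endfacet
 facet normal -0.346 0.938 -0.002
  outer loop
   vertex 1.6 3.6 0.7
   vertex 0.5 3.2 3.6
   vertex 2.4 3.9 2.9
  endloop
 endfacet
 facet normal -0.933 0.130 -0.336
  outer loop
   vertex 1.6 3.6 0.7
   vertex 0.3 1.5 3.5
   vertex 0.5 3.2 3.6
  endloop
 endfacet
 facet normal -0.418 -0.061 -0.906
  outer loop
   vertex 1.6 3.6 0.7
   vertex 2.9 3.6 0.1
   vertex 2.7 2.0 0.3
  endloop
 endfacet
 facet normal -0.544 -0.169 -0.822
  outer loop
   vertex 1.6 3.6 0.7
   vertex 2.7 2.0 0.3
   vertex 1.9 0.2 1.2
  endloop
 endfacet
 facet normal -0.849 -0.149 -0.506
  outer loop
   vertex 1.6 3.6 0.7
   vertex 1.9 0.2 1.2
   vertex 0.3 1.5 3.5
  endloop
 endfacet
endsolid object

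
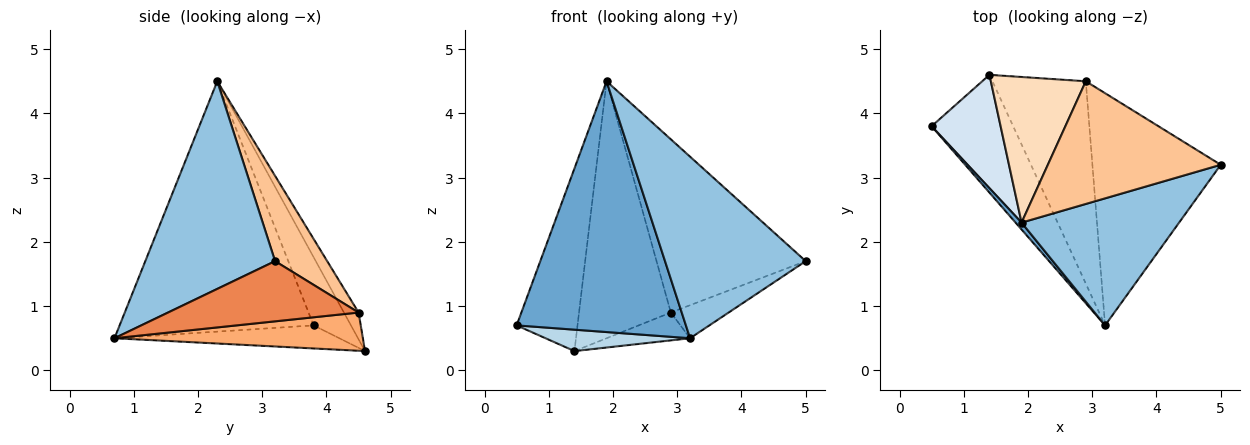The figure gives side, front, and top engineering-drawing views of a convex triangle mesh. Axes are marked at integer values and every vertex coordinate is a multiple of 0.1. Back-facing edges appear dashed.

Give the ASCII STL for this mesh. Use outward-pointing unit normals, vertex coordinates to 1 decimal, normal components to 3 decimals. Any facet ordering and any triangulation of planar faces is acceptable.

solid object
 facet normal -0.753 -0.657 0.018
  outer loop
   vertex 1.9 2.3 4.5
   vertex 0.5 3.8 0.7
   vertex 3.2 0.7 0.5
  endloop
 endfacet
 facet normal 0.603 -0.654 0.457
  outer loop
   vertex 1.9 2.3 4.5
   vertex 3.2 0.7 0.5
   vertex 5.0 3.2 1.7
  endloop
 endfacet
 facet normal -0.268 -0.172 -0.948
  outer loop
   vertex 1.4 4.6 0.3
   vertex 3.2 0.7 0.5
   vertex 0.5 3.8 0.7
  endloop
 endfacet
 facet normal -0.462 0.754 0.468
  outer loop
   vertex 1.4 4.6 0.3
   vertex 0.5 3.8 0.7
   vertex 1.9 2.3 4.5
  endloop
 endfacet
 facet normal 0.421 0.128 -0.898
  outer loop
   vertex 2.9 4.5 0.9
   vertex 5.0 3.2 1.7
   vertex 3.2 0.7 0.5
  endloop
 endfacet
 facet normal 0.376 0.126 -0.918
  outer loop
   vertex 2.9 4.5 0.9
   vertex 3.2 0.7 0.5
   vertex 1.4 4.6 0.3
  endloop
 endfacet
 facet normal 0.274 0.785 0.556
  outer loop
   vertex 2.9 4.5 0.9
   vertex 1.9 2.3 4.5
   vertex 5.0 3.2 1.7
  endloop
 endfacet
 facet normal -0.138 0.862 0.488
  outer loop
   vertex 2.9 4.5 0.9
   vertex 1.4 4.6 0.3
   vertex 1.9 2.3 4.5
  endloop
 endfacet
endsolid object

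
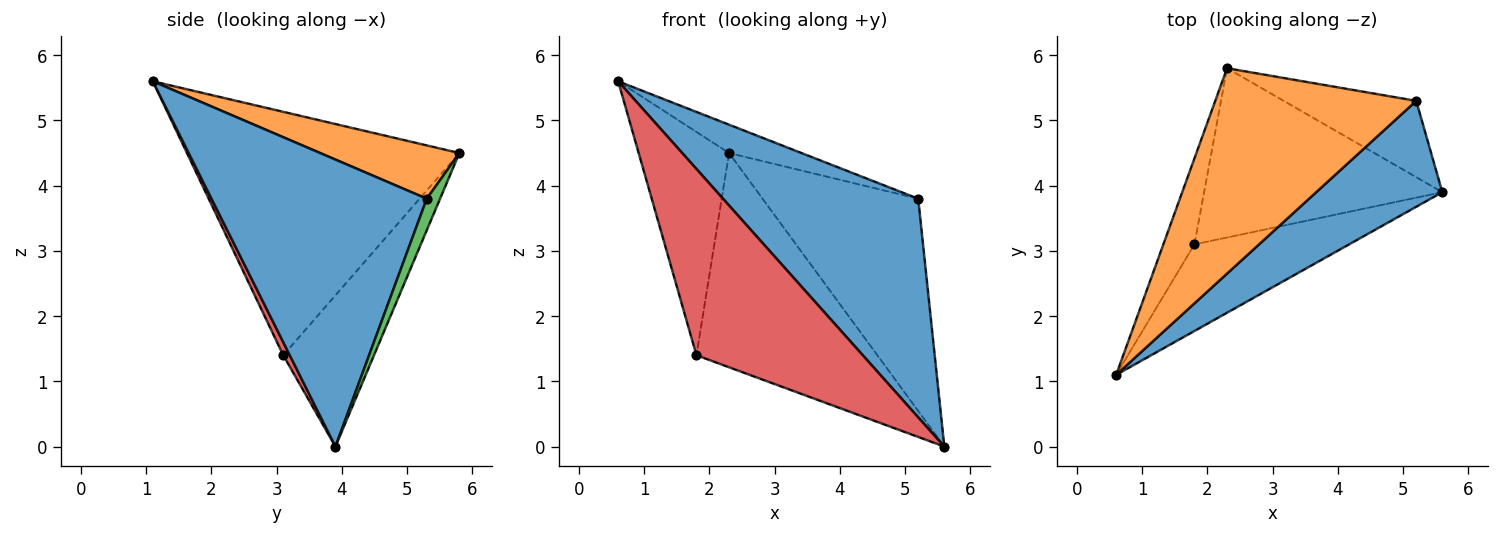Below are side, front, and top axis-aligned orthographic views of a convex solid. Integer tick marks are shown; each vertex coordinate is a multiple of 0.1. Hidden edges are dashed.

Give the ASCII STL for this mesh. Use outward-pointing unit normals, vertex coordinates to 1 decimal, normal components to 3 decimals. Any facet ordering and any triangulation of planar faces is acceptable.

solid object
 facet normal 0.704 -0.639 0.309
  outer loop
   vertex 5.2 5.3 3.8
   vertex 0.6 1.1 5.6
   vertex 5.6 3.9 0.0
  endloop
 endfacet
 facet normal 0.254 0.132 0.958
  outer loop
   vertex 5.2 5.3 3.8
   vertex 2.3 5.8 4.5
   vertex 0.6 1.1 5.6
  endloop
 endfacet
 facet normal 0.080 0.938 -0.337
  outer loop
   vertex 5.2 5.3 3.8
   vertex 5.6 3.9 0.0
   vertex 2.3 5.8 4.5
  endloop
 endfacet
 facet normal 0.036 -0.906 -0.421
  outer loop
   vertex 1.8 3.1 1.4
   vertex 5.6 3.9 0.0
   vertex 0.6 1.1 5.6
  endloop
 endfacet
 facet normal -0.942 0.313 -0.120
  outer loop
   vertex 1.8 3.1 1.4
   vertex 0.6 1.1 5.6
   vertex 2.3 5.8 4.5
  endloop
 endfacet
 facet normal -0.366 0.730 -0.577
  outer loop
   vertex 1.8 3.1 1.4
   vertex 2.3 5.8 4.5
   vertex 5.6 3.9 0.0
  endloop
 endfacet
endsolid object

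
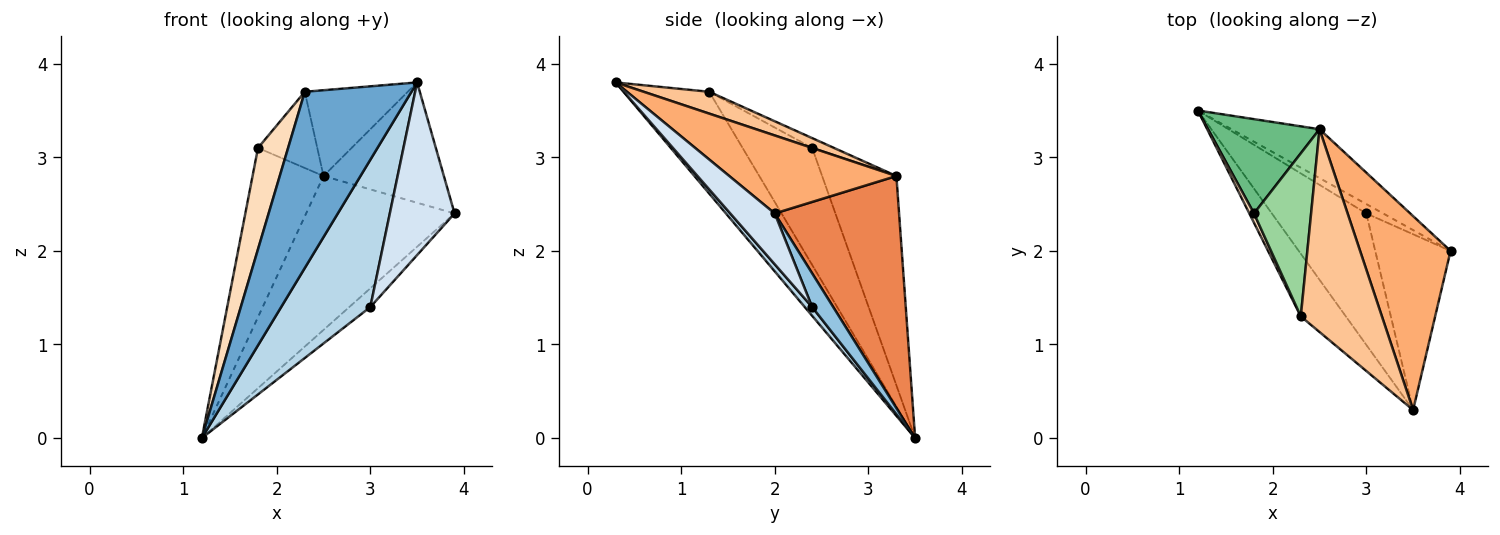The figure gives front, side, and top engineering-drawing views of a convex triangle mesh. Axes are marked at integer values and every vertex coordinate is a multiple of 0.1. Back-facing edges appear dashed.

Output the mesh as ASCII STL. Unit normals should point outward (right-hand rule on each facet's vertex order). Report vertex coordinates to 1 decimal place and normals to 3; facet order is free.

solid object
 facet normal -0.604 -0.751 -0.267
  outer loop
   vertex 2.3 1.3 3.7
   vertex 1.2 3.5 0.0
   vertex 3.5 0.3 3.8
  endloop
 endfacet
 facet normal 0.667 0.667 -0.333
  outer loop
   vertex 3.0 2.4 1.4
   vertex 1.2 3.5 0.0
   vertex 3.9 2.0 2.4
  endloop
 endfacet
 facet normal 0.062 -0.745 -0.665
  outer loop
   vertex 3.0 2.4 1.4
   vertex 3.5 0.3 3.8
   vertex 1.2 3.5 0.0
  endloop
 endfacet
 facet normal 0.434 -0.631 -0.643
  outer loop
   vertex 3.0 2.4 1.4
   vertex 3.9 2.0 2.4
   vertex 3.5 0.3 3.8
  endloop
 endfacet
 facet normal 0.624 0.745 -0.237
  outer loop
   vertex 2.5 3.3 2.8
   vertex 3.9 2.0 2.4
   vertex 1.2 3.5 0.0
  endloop
 endfacet
 facet normal 0.591 0.425 0.685
  outer loop
   vertex 2.5 3.3 2.8
   vertex 3.5 0.3 3.8
   vertex 3.9 2.0 2.4
  endloop
 endfacet
 facet normal 0.241 0.378 0.894
  outer loop
   vertex 2.5 3.3 2.8
   vertex 2.3 1.3 3.7
   vertex 3.5 0.3 3.8
  endloop
 endfacet
 facet normal -0.917 -0.397 0.037
  outer loop
   vertex 1.8 2.4 3.1
   vertex 1.2 3.5 0.0
   vertex 2.3 1.3 3.7
  endloop
 endfacet
 facet normal -0.675 0.645 0.359
  outer loop
   vertex 1.8 2.4 3.1
   vertex 2.5 3.3 2.8
   vertex 1.2 3.5 0.0
  endloop
 endfacet
 facet normal -0.154 0.418 0.895
  outer loop
   vertex 1.8 2.4 3.1
   vertex 2.3 1.3 3.7
   vertex 2.5 3.3 2.8
  endloop
 endfacet
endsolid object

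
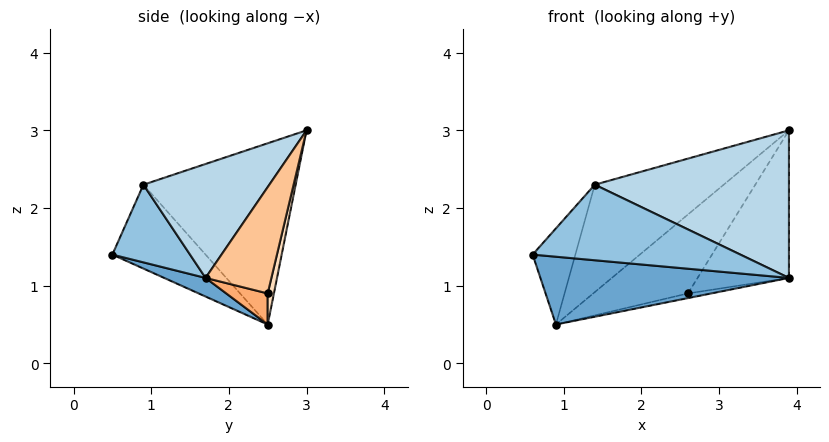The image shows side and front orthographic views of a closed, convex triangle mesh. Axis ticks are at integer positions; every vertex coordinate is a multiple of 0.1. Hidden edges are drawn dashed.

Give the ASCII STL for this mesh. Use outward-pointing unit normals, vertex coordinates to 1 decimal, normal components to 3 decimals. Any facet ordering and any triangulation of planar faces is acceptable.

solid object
 facet normal 0.070 -0.418 -0.906
  outer loop
   vertex 0.9 2.5 0.5
   vertex 3.9 1.7 1.1
   vertex 0.6 0.5 1.4
  endloop
 endfacet
 facet normal 0.348 -0.932 0.104
  outer loop
   vertex 1.4 0.9 2.3
   vertex 0.6 0.5 1.4
   vertex 3.9 1.7 1.1
  endloop
 endfacet
 facet normal 0.472 -0.728 0.498
  outer loop
   vertex 1.4 0.9 2.3
   vertex 3.9 1.7 1.1
   vertex 3.9 3.0 3.0
  endloop
 endfacet
 facet normal -0.772 0.354 0.529
  outer loop
   vertex 1.4 0.9 2.3
   vertex 0.9 2.5 0.5
   vertex 0.6 0.5 1.4
  endloop
 endfacet
 facet normal -0.600 0.508 0.618
  outer loop
   vertex 1.4 0.9 2.3
   vertex 3.9 3.0 3.0
   vertex 0.9 2.5 0.5
  endloop
 endfacet
 facet normal 0.227 0.128 -0.965
  outer loop
   vertex 2.6 2.5 0.9
   vertex 3.9 1.7 1.1
   vertex 0.9 2.5 0.5
  endloop
 endfacet
 facet normal 0.511 0.709 -0.485
  outer loop
   vertex 2.6 2.5 0.9
   vertex 3.9 3.0 3.0
   vertex 3.9 1.7 1.1
  endloop
 endfacet
 facet normal 0.063 0.961 -0.268
  outer loop
   vertex 2.6 2.5 0.9
   vertex 0.9 2.5 0.5
   vertex 3.9 3.0 3.0
  endloop
 endfacet
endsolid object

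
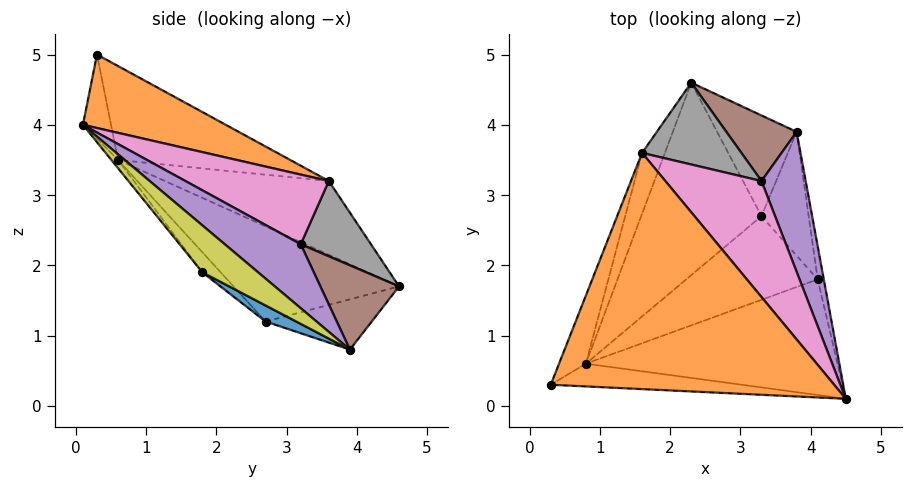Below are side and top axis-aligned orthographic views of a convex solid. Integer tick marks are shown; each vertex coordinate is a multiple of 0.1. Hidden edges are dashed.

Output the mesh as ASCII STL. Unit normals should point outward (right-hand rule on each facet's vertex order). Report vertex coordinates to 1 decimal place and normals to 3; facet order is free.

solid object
 facet normal -0.100 -0.969 -0.227
  outer loop
   vertex 0.8 0.6 3.5
   vertex 4.5 0.1 4.0
   vertex 0.3 0.3 5.0
  endloop
 endfacet
 facet normal 0.231 0.394 0.890
  outer loop
   vertex 1.6 3.6 3.2
   vertex 0.3 0.3 5.0
   vertex 4.5 0.1 4.0
  endloop
 endfacet
 facet normal -0.937 0.223 -0.268
  outer loop
   vertex 1.6 3.6 3.2
   vertex 0.8 0.6 3.5
   vertex 0.3 0.3 5.0
  endloop
 endfacet
 facet normal -0.932 0.220 -0.288
  outer loop
   vertex 1.6 3.6 3.2
   vertex 2.3 4.6 1.7
   vertex 0.8 0.6 3.5
  endloop
 endfacet
 facet normal 0.696 0.533 0.481
  outer loop
   vertex 3.3 3.2 2.3
   vertex 4.5 0.1 4.0
   vertex 3.8 3.9 0.8
  endloop
 endfacet
 facet normal 0.593 0.636 0.494
  outer loop
   vertex 3.3 3.2 2.3
   vertex 3.8 3.9 0.8
   vertex 2.3 4.6 1.7
  endloop
 endfacet
 facet normal 0.487 0.557 0.672
  outer loop
   vertex 3.3 3.2 2.3
   vertex 1.6 3.6 3.2
   vertex 4.5 0.1 4.0
  endloop
 endfacet
 facet normal 0.478 0.612 0.631
  outer loop
   vertex 3.3 3.2 2.3
   vertex 2.3 4.6 1.7
   vertex 1.6 3.6 3.2
  endloop
 endfacet
 facet normal 0.989 0.074 -0.128
  outer loop
   vertex 4.1 1.8 1.9
   vertex 3.8 3.9 0.8
   vertex 4.5 0.1 4.0
  endloop
 endfacet
 facet normal -0.021 -0.779 -0.627
  outer loop
   vertex 4.1 1.8 1.9
   vertex 4.5 0.1 4.0
   vertex 0.8 0.6 3.5
  endloop
 endfacet
 facet normal 0.294 -0.410 -0.863
  outer loop
   vertex 3.3 2.7 1.2
   vertex 3.8 3.9 0.8
   vertex 4.1 1.8 1.9
  endloop
 endfacet
 facet normal -0.112 -0.670 -0.734
  outer loop
   vertex 3.3 2.7 1.2
   vertex 4.1 1.8 1.9
   vertex 0.8 0.6 3.5
  endloop
 endfacet
 facet normal -0.534 -0.059 -0.844
  outer loop
   vertex 3.3 2.7 1.2
   vertex 2.3 4.6 1.7
   vertex 3.8 3.9 0.8
  endloop
 endfacet
 facet normal -0.616 -0.119 -0.779
  outer loop
   vertex 3.3 2.7 1.2
   vertex 0.8 0.6 3.5
   vertex 2.3 4.6 1.7
  endloop
 endfacet
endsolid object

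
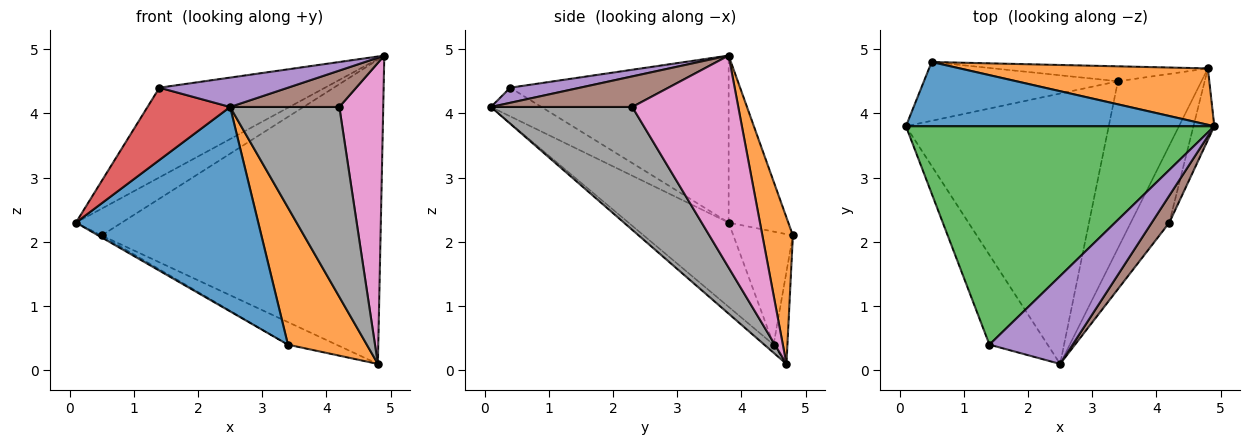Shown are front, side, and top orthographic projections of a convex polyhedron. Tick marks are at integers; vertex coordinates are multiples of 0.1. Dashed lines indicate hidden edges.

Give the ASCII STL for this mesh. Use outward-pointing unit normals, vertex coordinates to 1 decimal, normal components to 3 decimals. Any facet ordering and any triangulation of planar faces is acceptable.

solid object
 facet normal -0.447 0.344 0.826
  outer loop
   vertex 0.5 4.8 2.1
   vertex 0.1 3.8 2.3
   vertex 4.9 3.8 4.9
  endloop
 endfacet
 facet normal 0.107 0.978 0.181
  outer loop
   vertex 0.5 4.8 2.1
   vertex 4.9 3.8 4.9
   vertex 4.8 4.7 0.1
  endloop
 endfacet
 facet normal -0.448 0.340 0.827
  outer loop
   vertex 1.4 0.4 4.4
   vertex 4.9 3.8 4.9
   vertex 0.1 3.8 2.3
  endloop
 endfacet
 facet normal -0.358 -0.586 -0.727
  outer loop
   vertex 1.4 0.4 4.4
   vertex 0.1 3.8 2.3
   vertex 2.5 0.1 4.1
  endloop
 endfacet
 facet normal 0.170 -0.312 0.935
  outer loop
   vertex 1.4 0.4 4.4
   vertex 2.5 0.1 4.1
   vertex 4.9 3.8 4.9
  endloop
 endfacet
 facet normal 0.720 -0.557 0.413
  outer loop
   vertex 4.2 2.3 4.1
   vertex 4.9 3.8 4.9
   vertex 2.5 0.1 4.1
  endloop
 endfacet
 facet normal 0.920 -0.381 -0.091
  outer loop
   vertex 4.2 2.3 4.1
   vertex 4.8 4.7 0.1
   vertex 4.9 3.8 4.9
  endloop
 endfacet
 facet normal 0.768 -0.593 -0.241
  outer loop
   vertex 4.2 2.3 4.1
   vertex 2.5 0.1 4.1
   vertex 4.8 4.7 0.1
  endloop
 endfacet
 facet normal -0.503 0.029 -0.864
  outer loop
   vertex 3.4 4.5 0.4
   vertex 0.1 3.8 2.3
   vertex 0.5 4.8 2.1
  endloop
 endfacet
 facet normal -0.231 0.811 -0.537
  outer loop
   vertex 3.4 4.5 0.4
   vertex 0.5 4.8 2.1
   vertex 4.8 4.7 0.1
  endloop
 endfacet
 facet normal -0.315 -0.572 -0.757
  outer loop
   vertex 3.4 4.5 0.4
   vertex 2.5 0.1 4.1
   vertex 0.1 3.8 2.3
  endloop
 endfacet
 facet normal -0.075 -0.633 -0.771
  outer loop
   vertex 3.4 4.5 0.4
   vertex 4.8 4.7 0.1
   vertex 2.5 0.1 4.1
  endloop
 endfacet
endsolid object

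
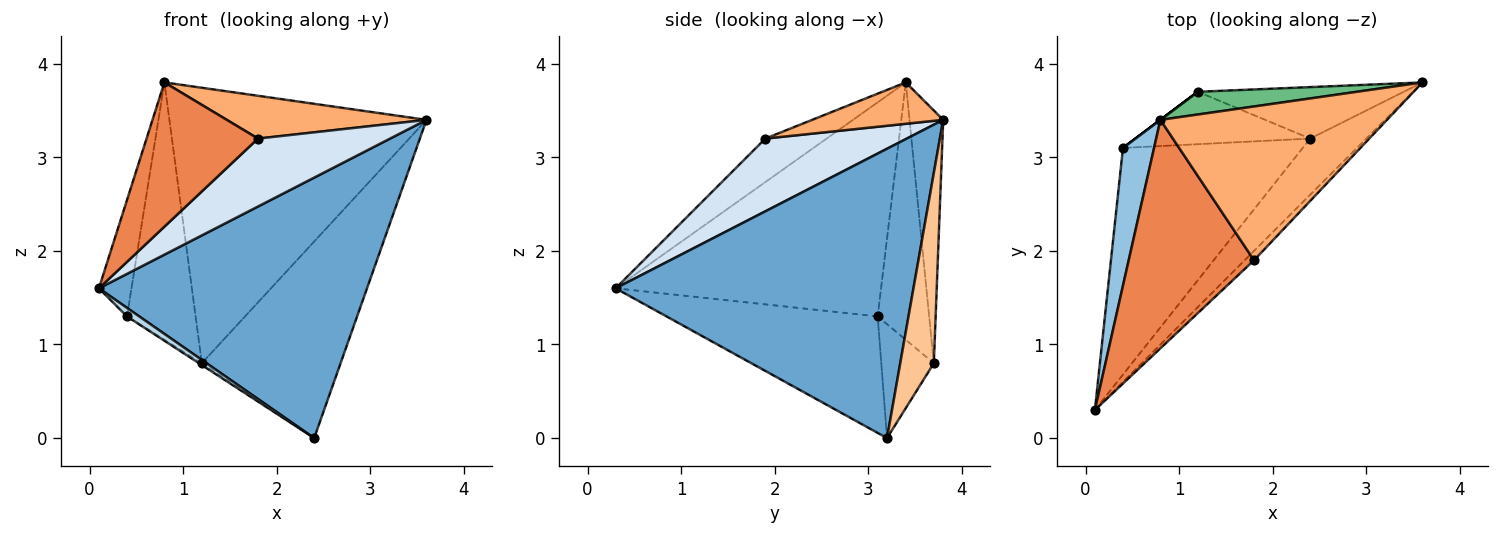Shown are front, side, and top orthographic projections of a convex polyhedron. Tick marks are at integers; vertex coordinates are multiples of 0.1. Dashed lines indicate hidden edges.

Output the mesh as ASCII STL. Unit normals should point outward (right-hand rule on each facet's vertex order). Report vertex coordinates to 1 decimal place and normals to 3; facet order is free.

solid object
 facet normal 0.736 -0.662 -0.143
  outer loop
   vertex 2.4 3.2 0.0
   vertex 3.6 3.8 3.4
   vertex 0.1 0.3 1.6
  endloop
 endfacet
 facet normal -0.982 0.121 0.143
  outer loop
   vertex 0.4 3.1 1.3
   vertex 0.1 0.3 1.6
   vertex 0.8 3.4 3.8
  endloop
 endfacet
 facet normal -0.544 -0.032 -0.839
  outer loop
   vertex 0.4 3.1 1.3
   vertex 2.4 3.2 0.0
   vertex 0.1 0.3 1.6
  endloop
 endfacet
 facet normal 0.728 -0.680 -0.094
  outer loop
   vertex 1.8 1.9 3.2
   vertex 0.1 0.3 1.6
   vertex 3.6 3.8 3.4
  endloop
 endfacet
 facet normal -0.282 -0.512 0.811
  outer loop
   vertex 1.8 1.9 3.2
   vertex 0.8 3.4 3.8
   vertex 0.1 0.3 1.6
  endloop
 endfacet
 facet normal 0.173 -0.264 0.949
  outer loop
   vertex 1.8 1.9 3.2
   vertex 3.6 3.8 3.4
   vertex 0.8 3.4 3.8
  endloop
 endfacet
 facet normal 0.228 0.942 -0.247
  outer loop
   vertex 1.2 3.7 0.8
   vertex 3.6 3.8 3.4
   vertex 2.4 3.2 0.0
  endloop
 endfacet
 facet normal -0.546 0.030 -0.837
  outer loop
   vertex 1.2 3.7 0.8
   vertex 2.4 3.2 0.0
   vertex 0.4 3.1 1.3
  endloop
 endfacet
 facet normal -0.130 0.988 0.082
  outer loop
   vertex 1.2 3.7 0.8
   vertex 0.8 3.4 3.8
   vertex 3.6 3.8 3.4
  endloop
 endfacet
 facet normal -0.600 0.800 0.000
  outer loop
   vertex 1.2 3.7 0.8
   vertex 0.4 3.1 1.3
   vertex 0.8 3.4 3.8
  endloop
 endfacet
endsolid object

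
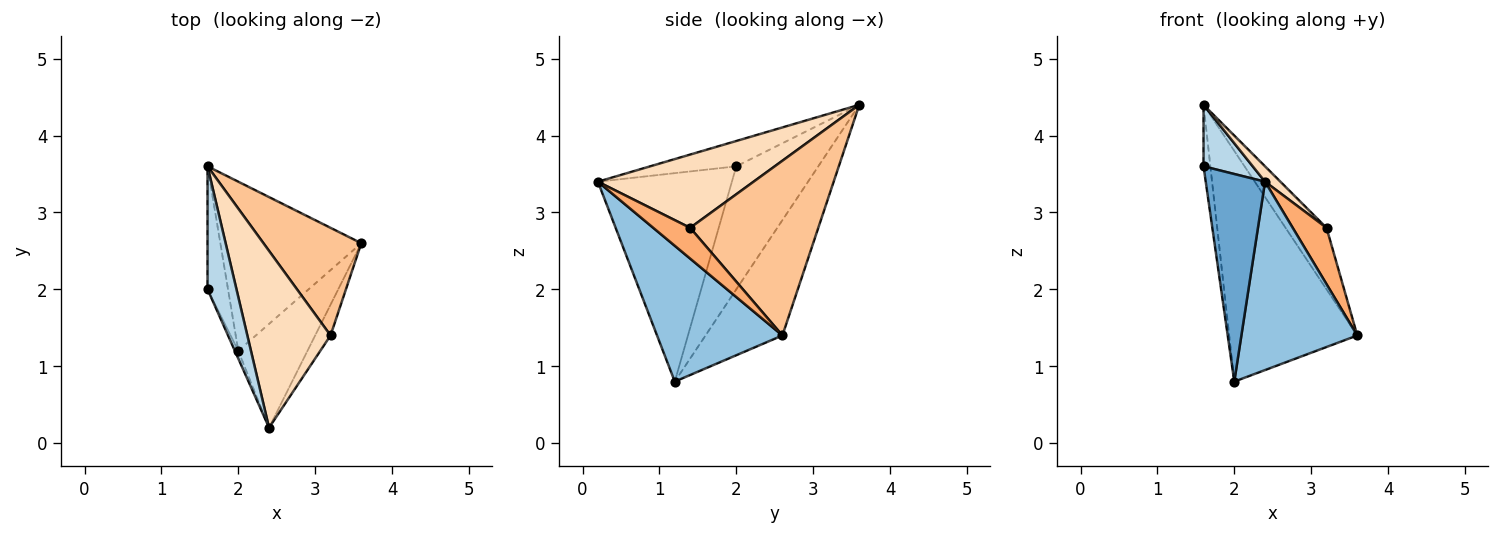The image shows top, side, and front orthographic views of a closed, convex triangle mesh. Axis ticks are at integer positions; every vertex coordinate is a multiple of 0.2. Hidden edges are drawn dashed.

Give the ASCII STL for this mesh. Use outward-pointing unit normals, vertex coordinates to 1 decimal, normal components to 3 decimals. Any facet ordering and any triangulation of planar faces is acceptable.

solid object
 facet normal -0.914 -0.405 -0.015
  outer loop
   vertex 2.0 1.2 0.8
   vertex 2.4 0.2 3.4
   vertex 1.6 2.0 3.6
  endloop
 endfacet
 facet normal 0.688 -0.636 -0.350
  outer loop
   vertex 2.0 1.2 0.8
   vertex 3.6 2.6 1.4
   vertex 2.4 0.2 3.4
  endloop
 endfacet
 facet normal -0.616 -0.352 0.704
  outer loop
   vertex 1.6 3.6 4.4
   vertex 1.6 2.0 3.6
   vertex 2.4 0.2 3.4
  endloop
 endfacet
 facet normal -0.983 0.082 -0.164
  outer loop
   vertex 1.6 3.6 4.4
   vertex 2.0 1.2 0.8
   vertex 1.6 2.0 3.6
  endloop
 endfacet
 facet normal -0.436 0.726 -0.532
  outer loop
   vertex 1.6 3.6 4.4
   vertex 3.6 2.6 1.4
   vertex 2.0 1.2 0.8
  endloop
 endfacet
 facet normal 0.692 -0.634 -0.346
  outer loop
   vertex 3.2 1.4 2.8
   vertex 2.4 0.2 3.4
   vertex 3.6 2.6 1.4
  endloop
 endfacet
 facet normal 0.840 0.269 0.471
  outer loop
   vertex 3.2 1.4 2.8
   vertex 3.6 2.6 1.4
   vertex 1.6 3.6 4.4
  endloop
 endfacet
 facet normal 0.659 -0.065 0.749
  outer loop
   vertex 3.2 1.4 2.8
   vertex 1.6 3.6 4.4
   vertex 2.4 0.2 3.4
  endloop
 endfacet
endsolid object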